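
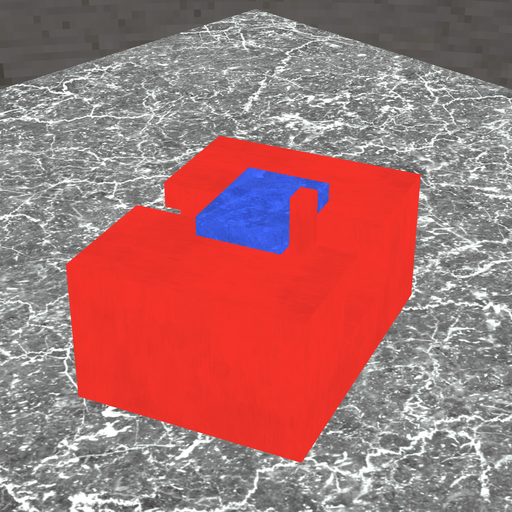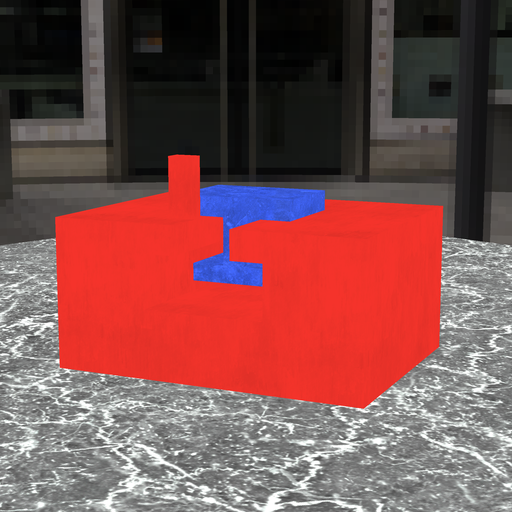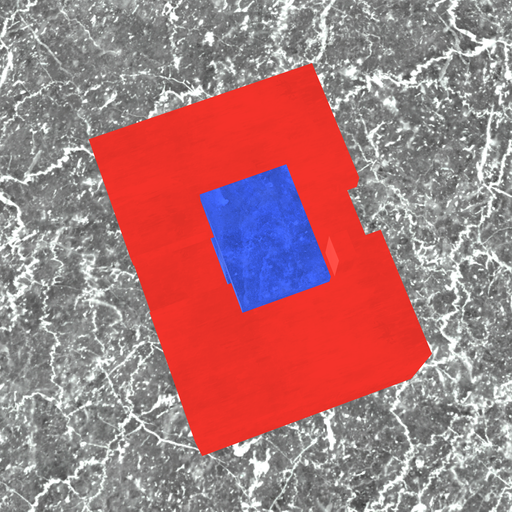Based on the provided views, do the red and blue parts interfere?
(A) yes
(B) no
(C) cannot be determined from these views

(B) no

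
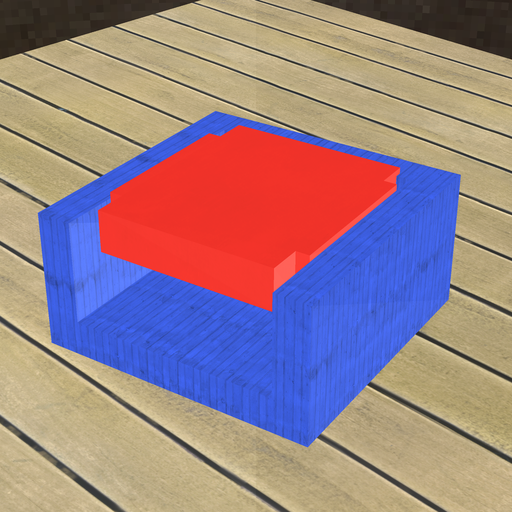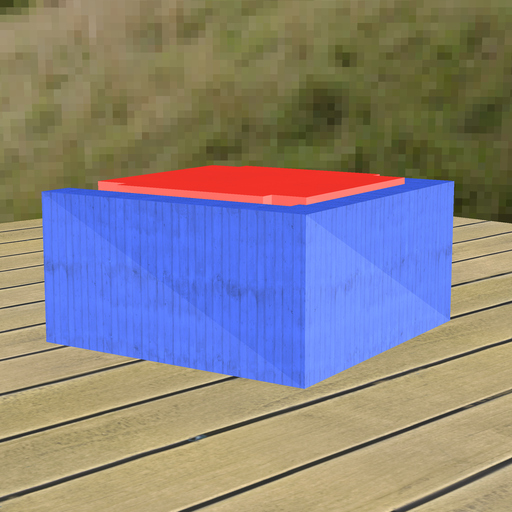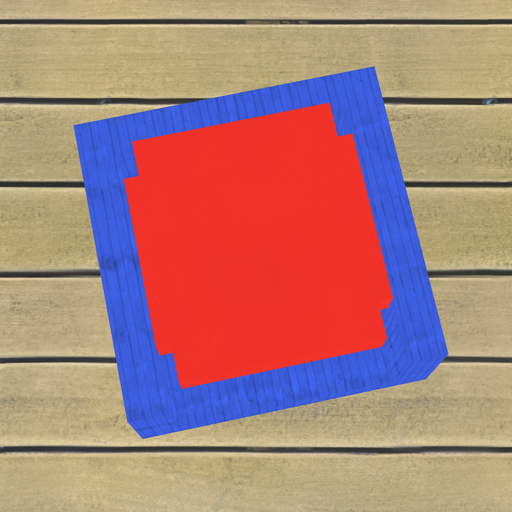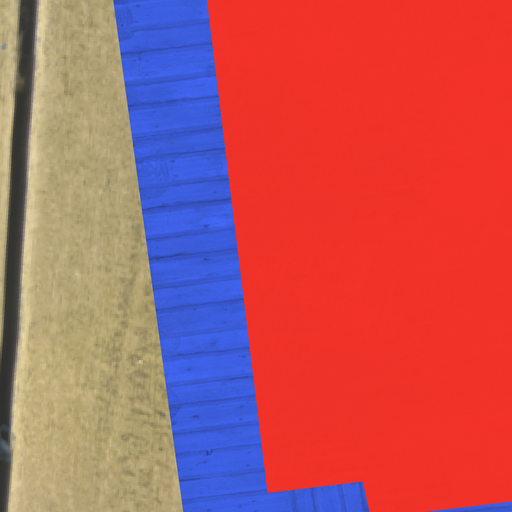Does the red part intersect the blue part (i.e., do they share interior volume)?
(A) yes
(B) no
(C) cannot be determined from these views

(A) yes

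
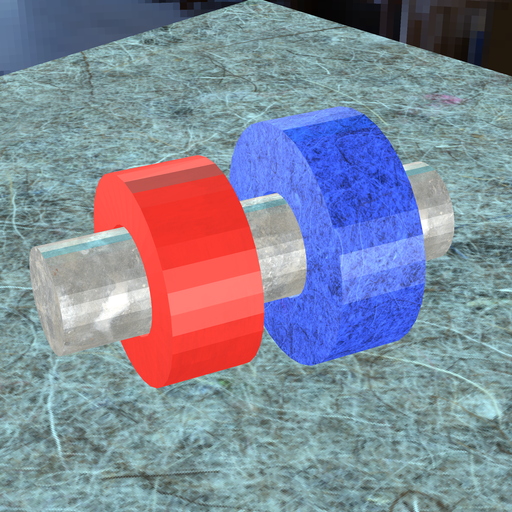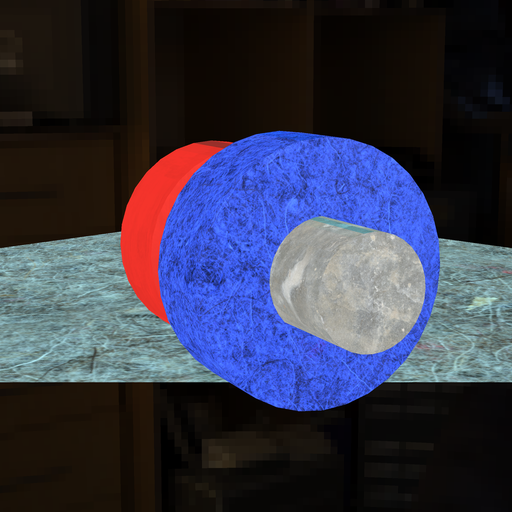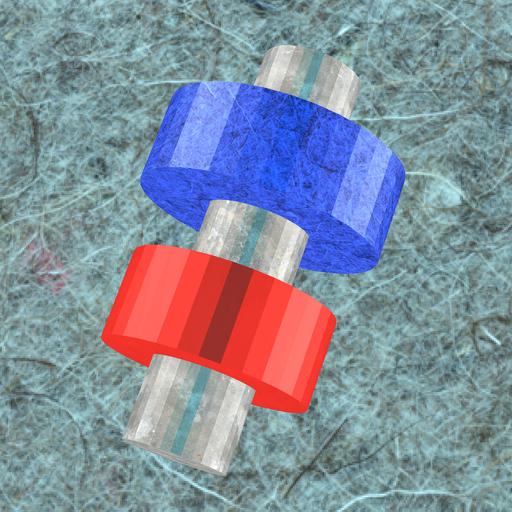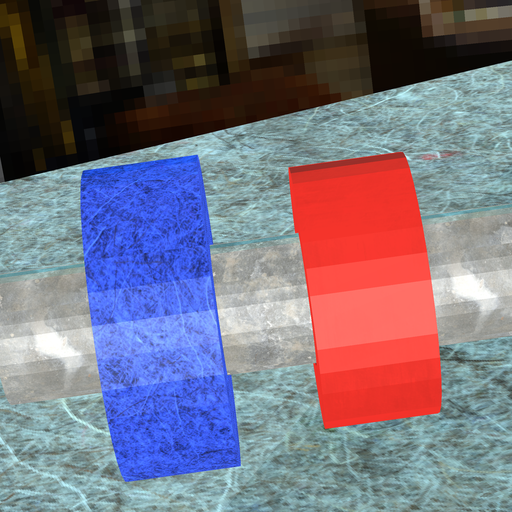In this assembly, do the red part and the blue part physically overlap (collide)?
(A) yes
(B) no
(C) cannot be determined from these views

(B) no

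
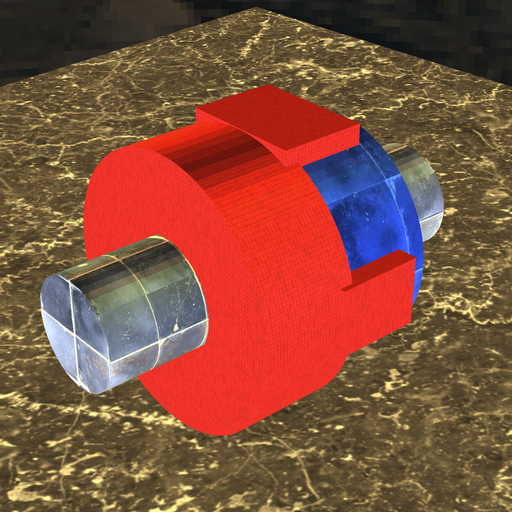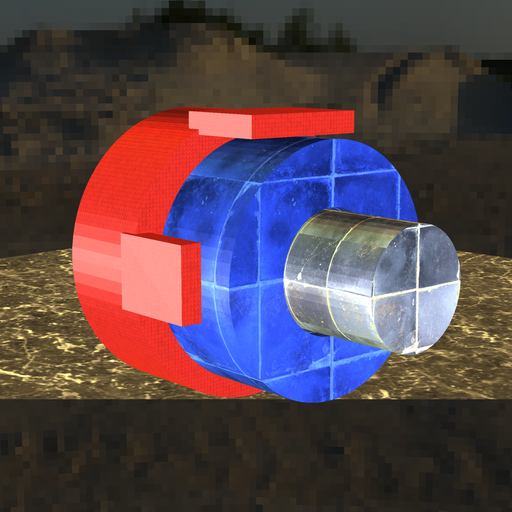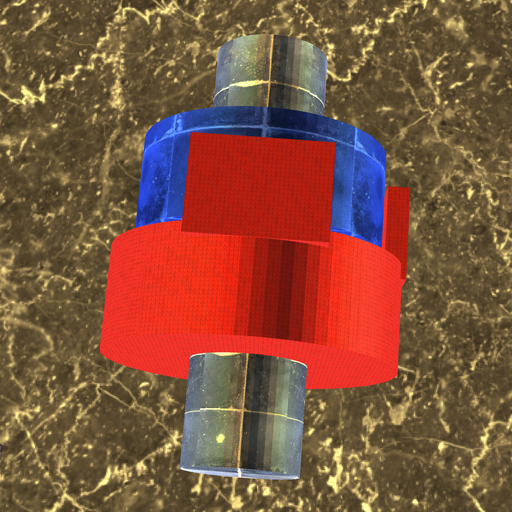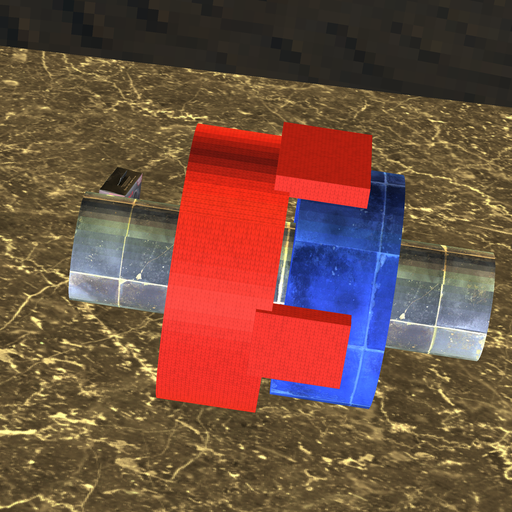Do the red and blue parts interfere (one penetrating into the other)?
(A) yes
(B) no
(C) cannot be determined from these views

(B) no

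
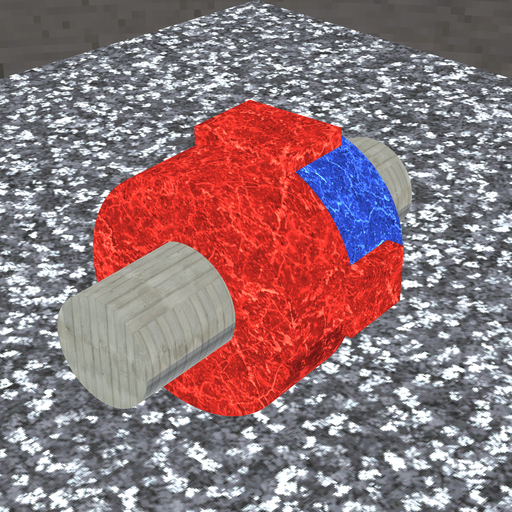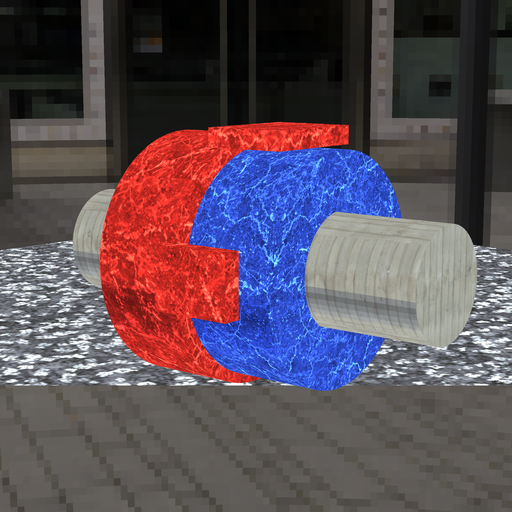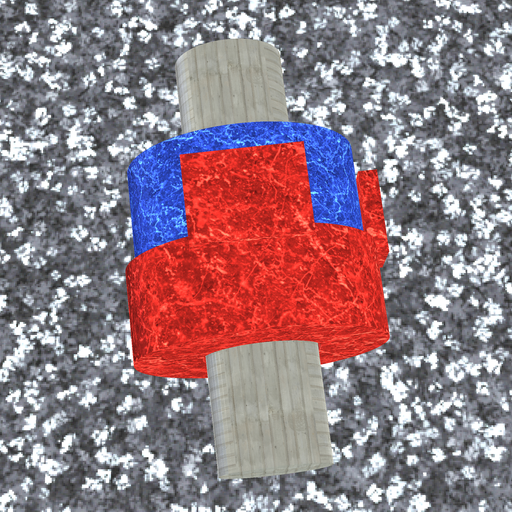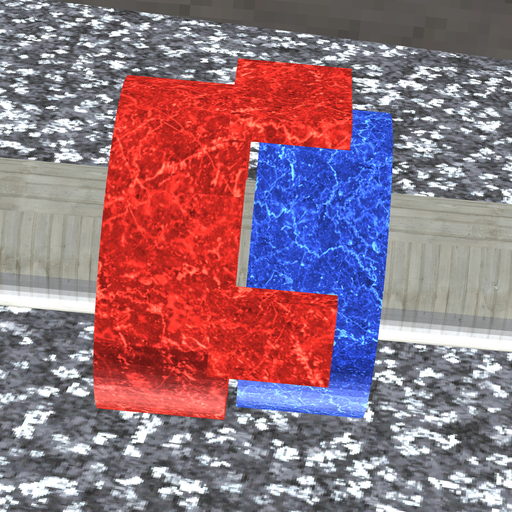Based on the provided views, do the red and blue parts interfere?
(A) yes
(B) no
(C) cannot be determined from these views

(B) no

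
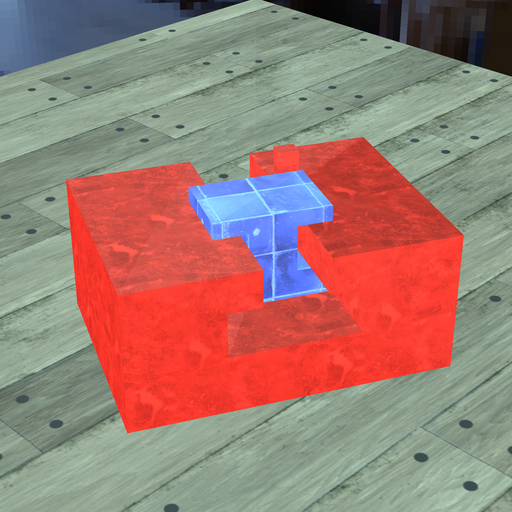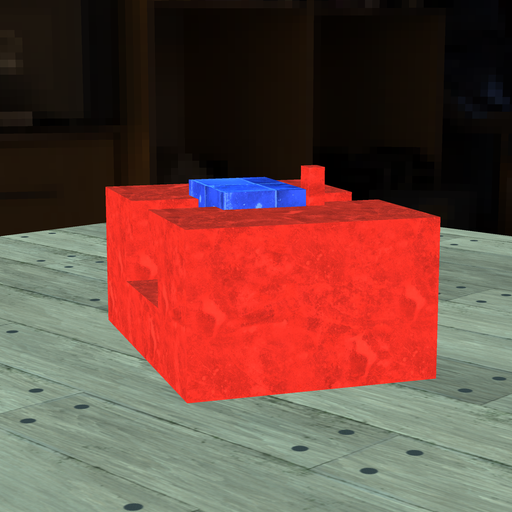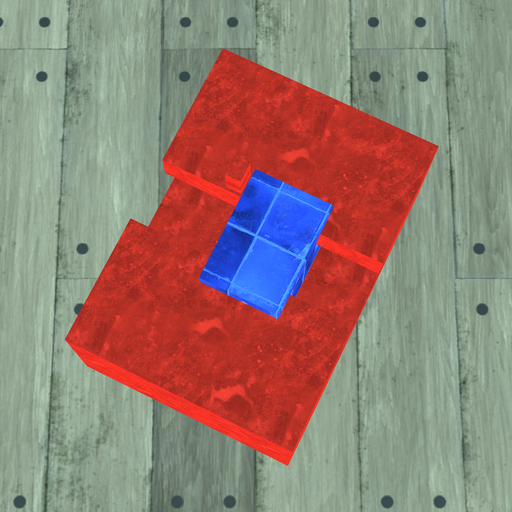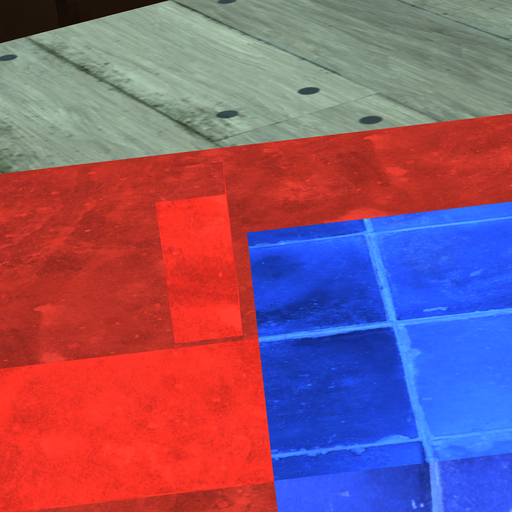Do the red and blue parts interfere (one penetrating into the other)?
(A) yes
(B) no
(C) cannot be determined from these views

(B) no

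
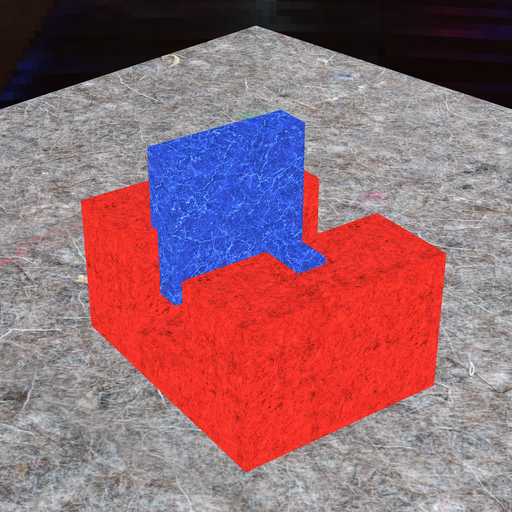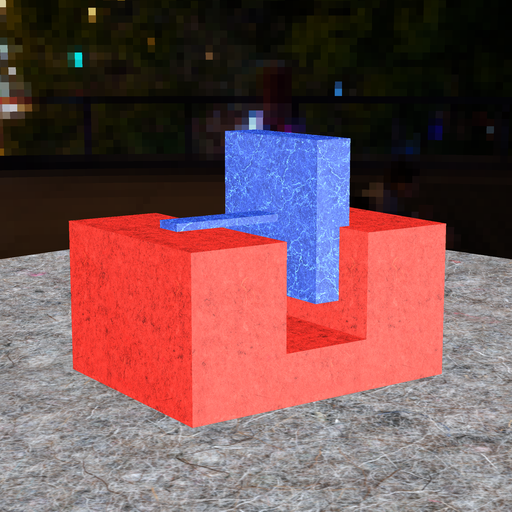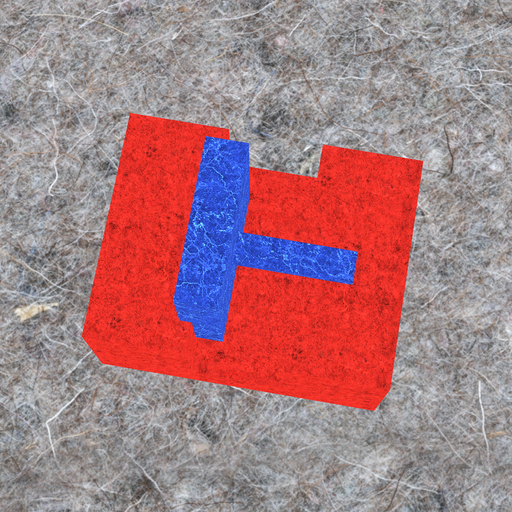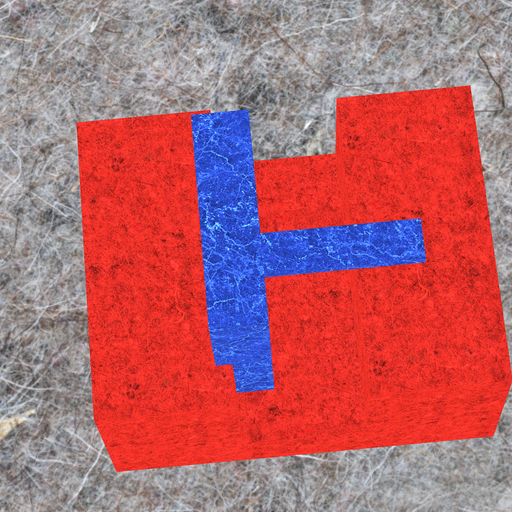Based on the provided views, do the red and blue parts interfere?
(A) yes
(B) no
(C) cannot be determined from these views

(A) yes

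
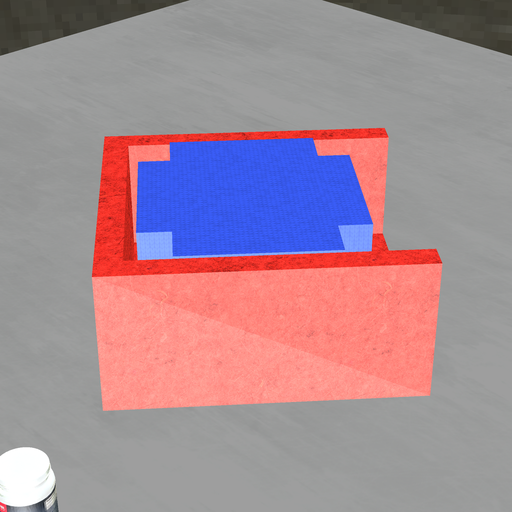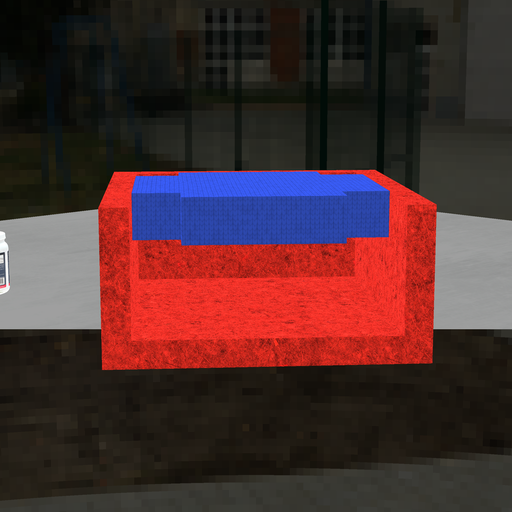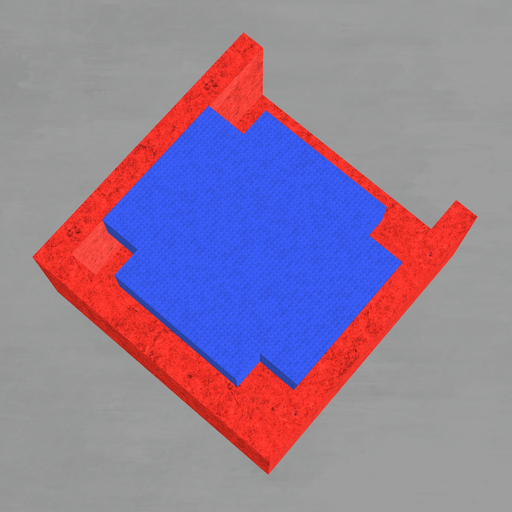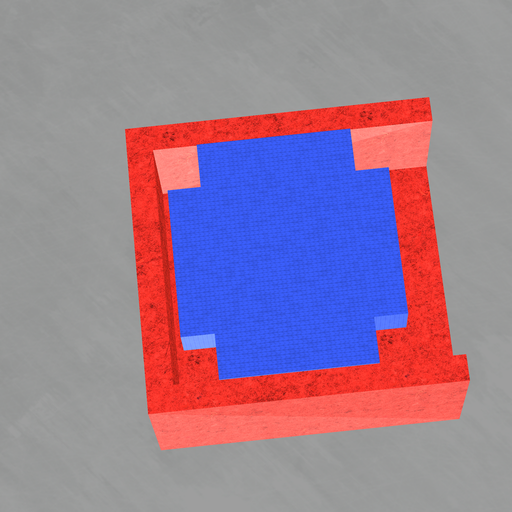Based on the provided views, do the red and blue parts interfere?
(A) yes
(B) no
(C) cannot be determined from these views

(B) no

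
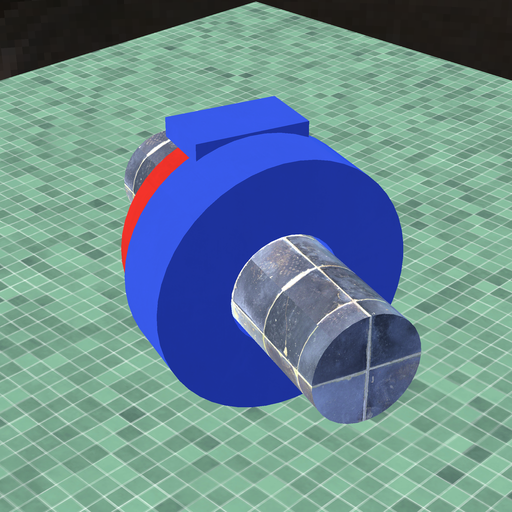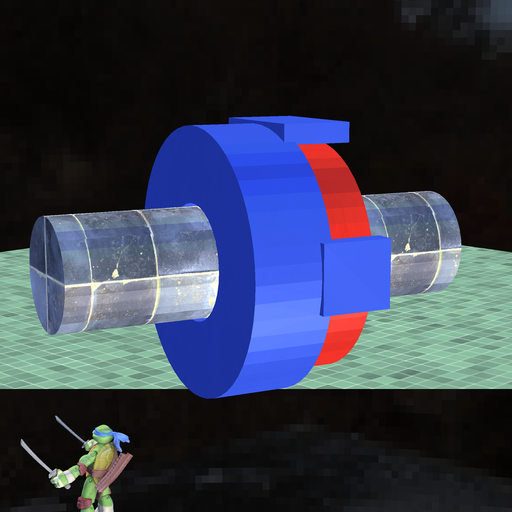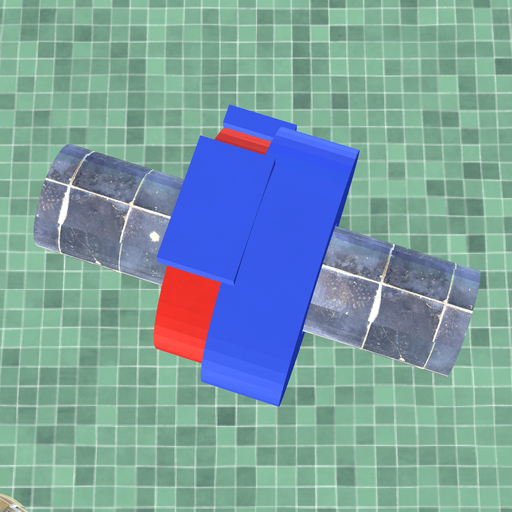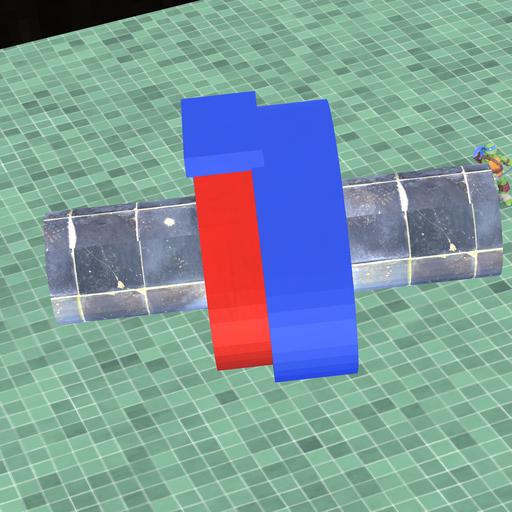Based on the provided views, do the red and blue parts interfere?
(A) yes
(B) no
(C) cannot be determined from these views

(A) yes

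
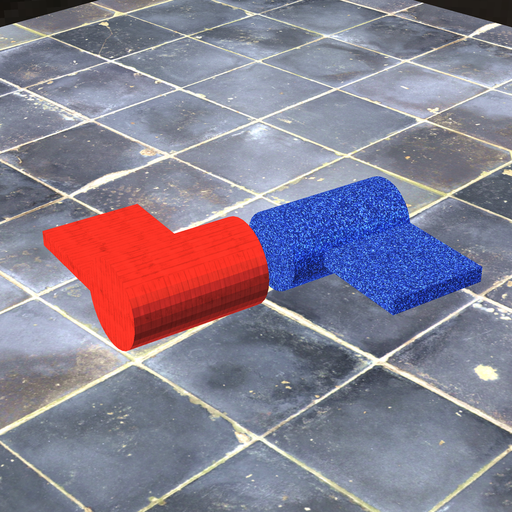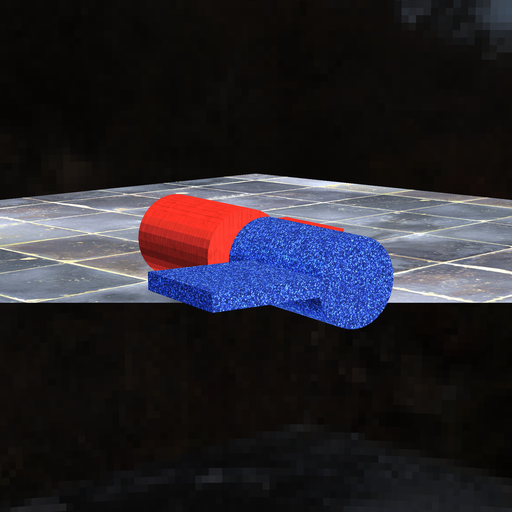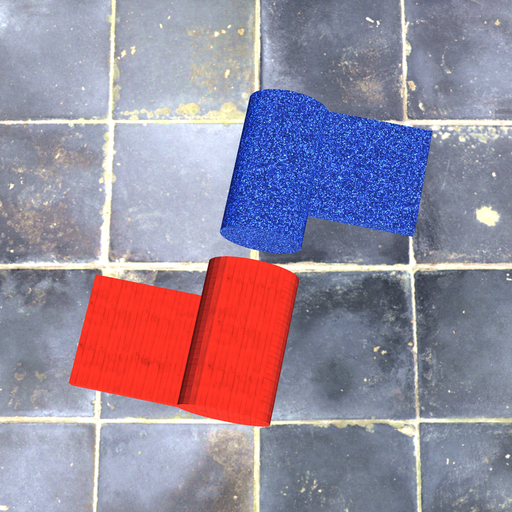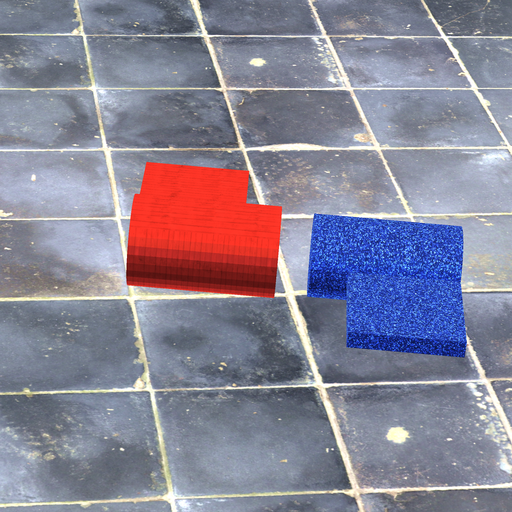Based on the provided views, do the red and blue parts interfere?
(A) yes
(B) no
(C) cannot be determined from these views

(B) no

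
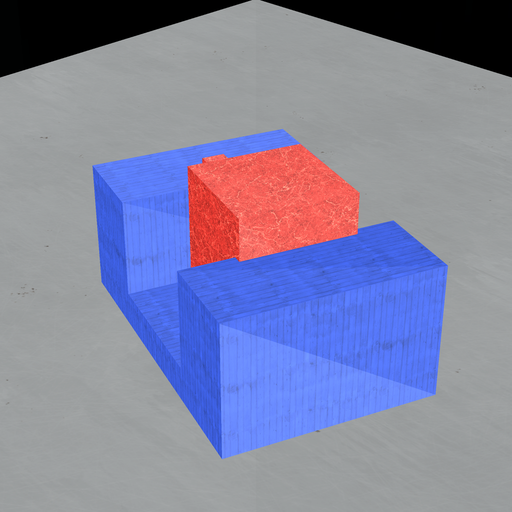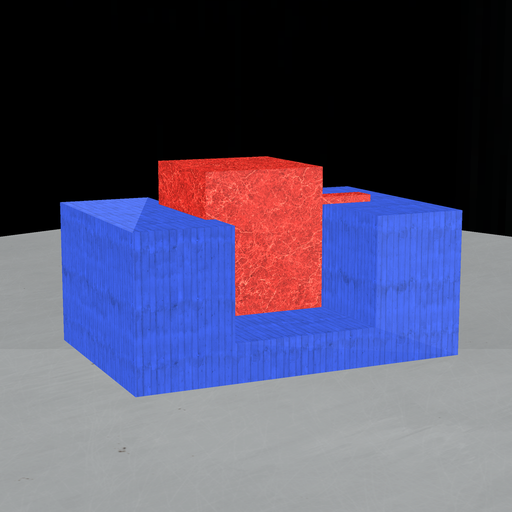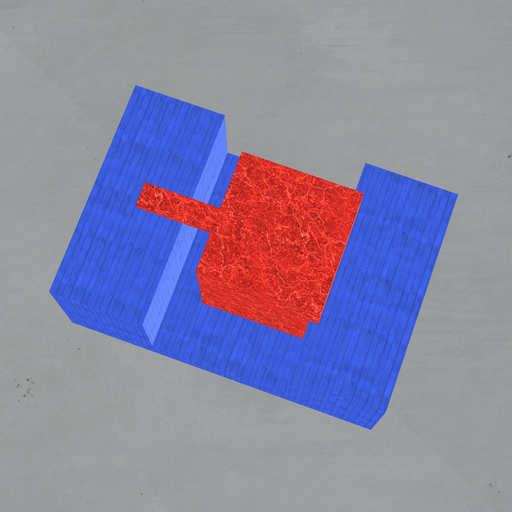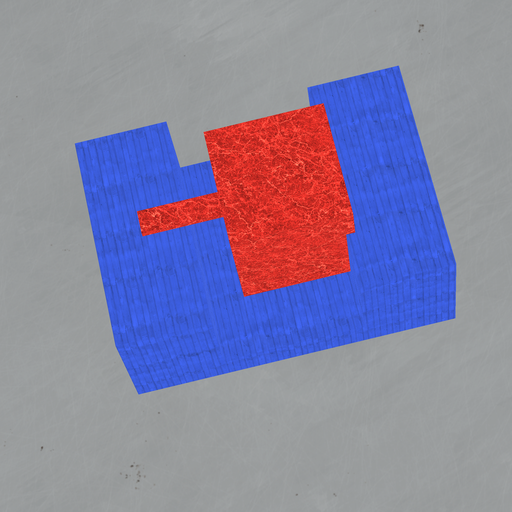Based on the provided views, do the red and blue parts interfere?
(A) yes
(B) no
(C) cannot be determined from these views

(A) yes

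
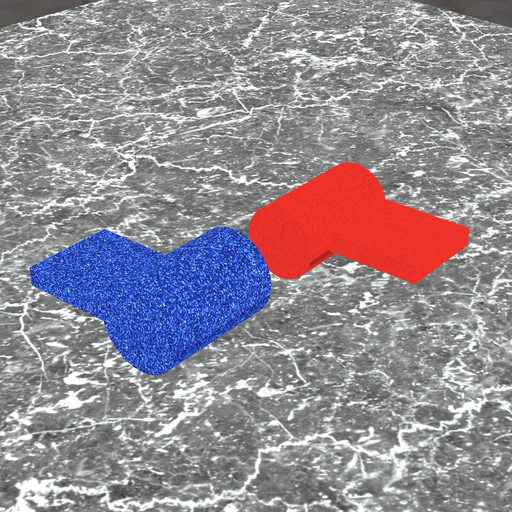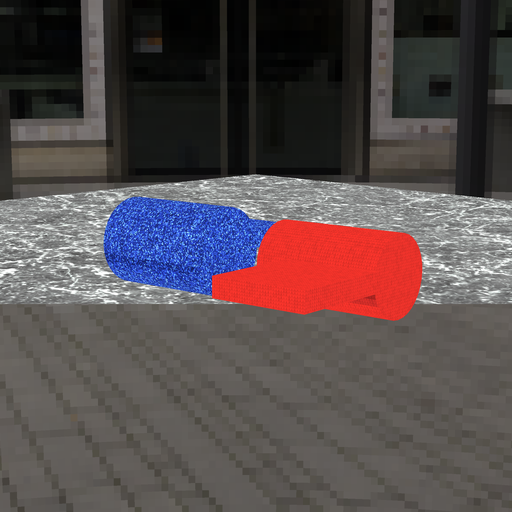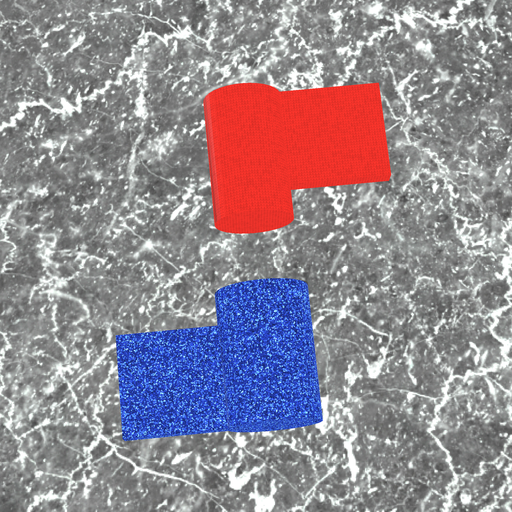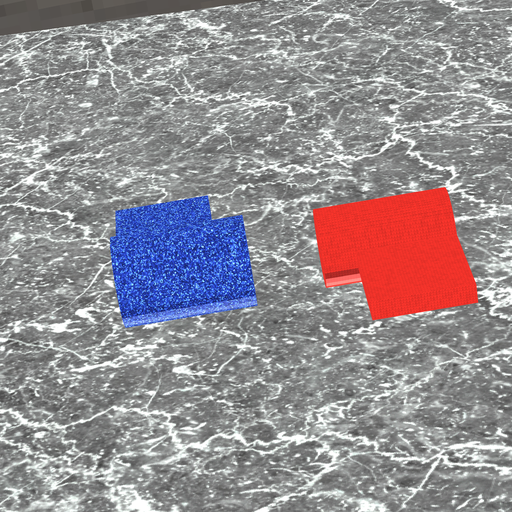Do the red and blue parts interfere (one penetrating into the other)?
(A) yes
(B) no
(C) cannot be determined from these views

(B) no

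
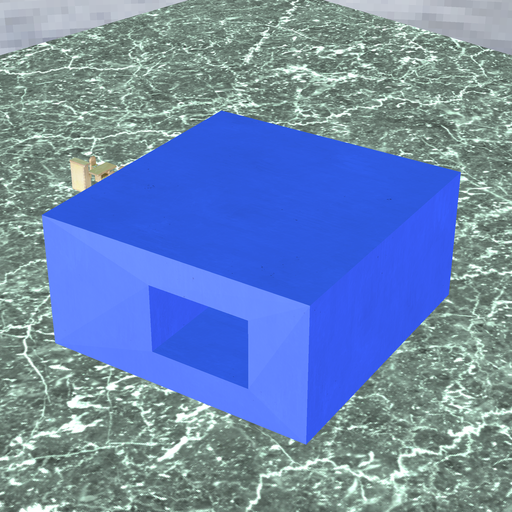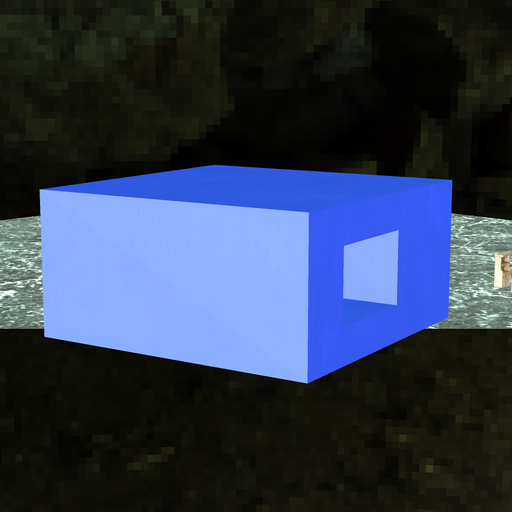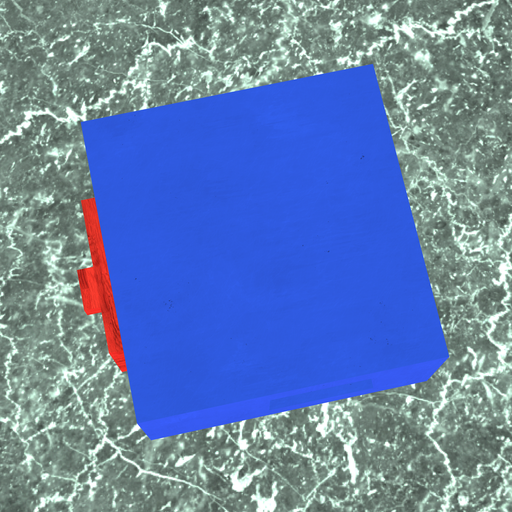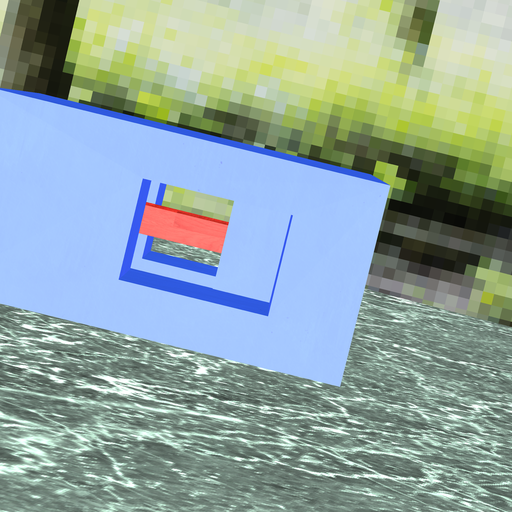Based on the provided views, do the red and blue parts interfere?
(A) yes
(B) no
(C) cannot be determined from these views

(A) yes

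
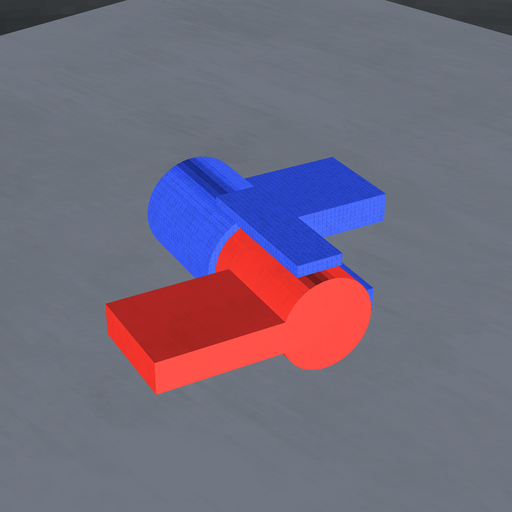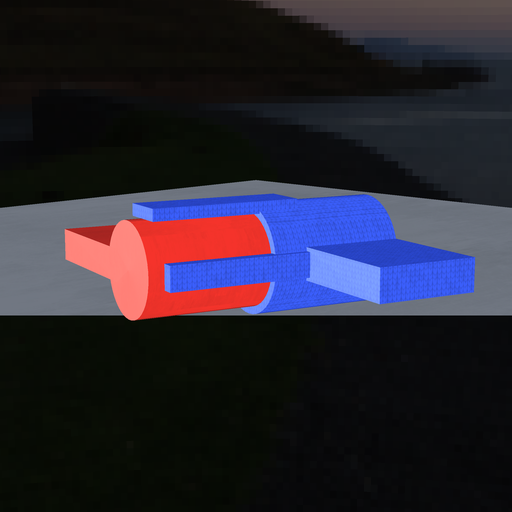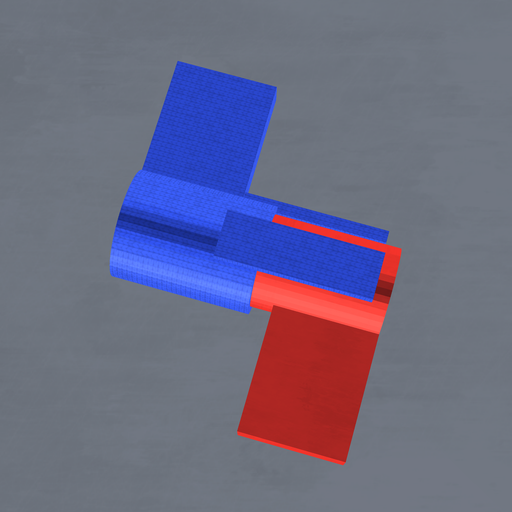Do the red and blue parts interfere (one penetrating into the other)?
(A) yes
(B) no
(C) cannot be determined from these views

(A) yes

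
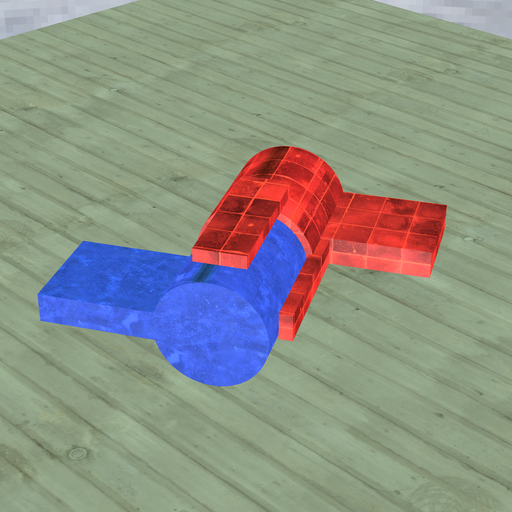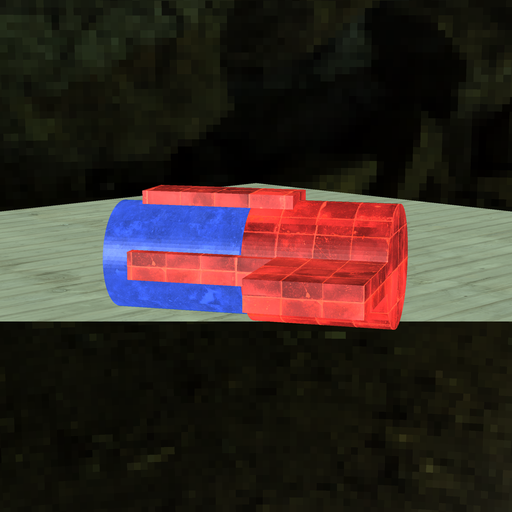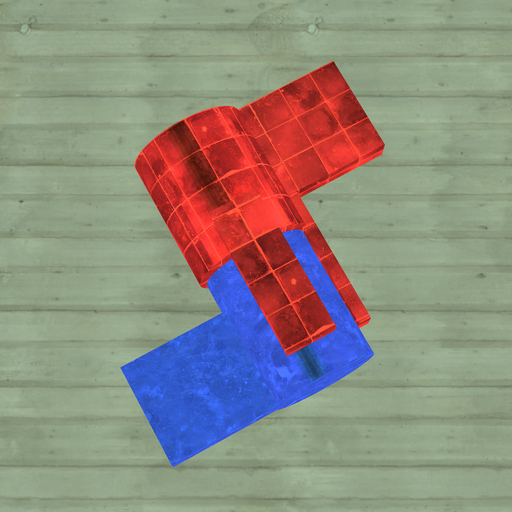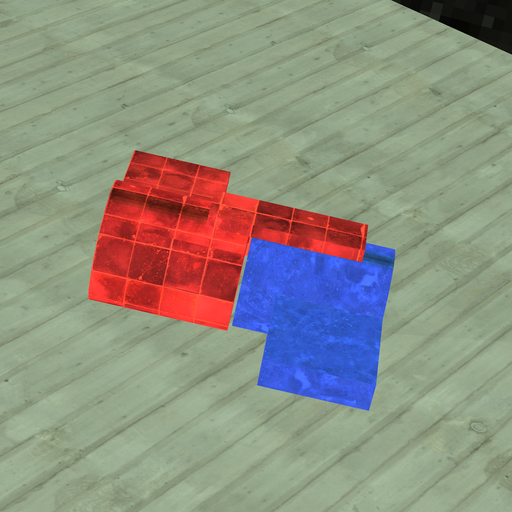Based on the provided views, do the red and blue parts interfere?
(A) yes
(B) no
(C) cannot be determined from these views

(B) no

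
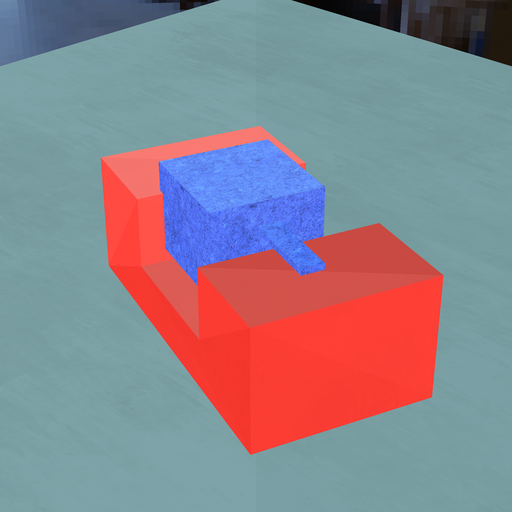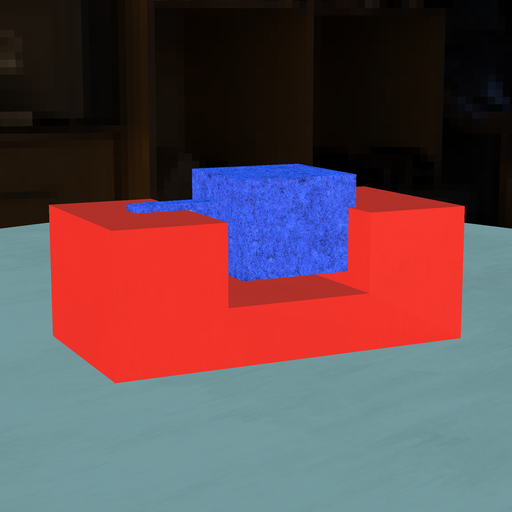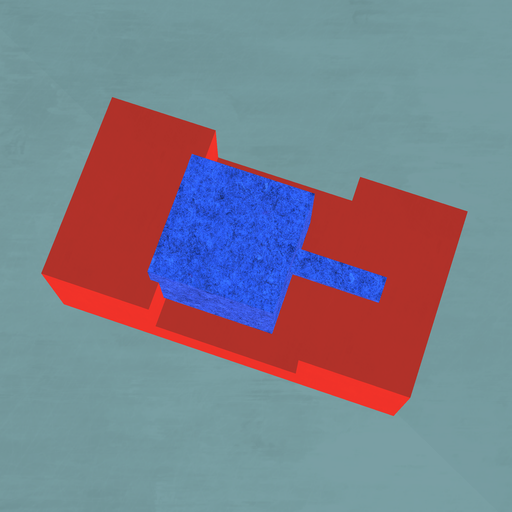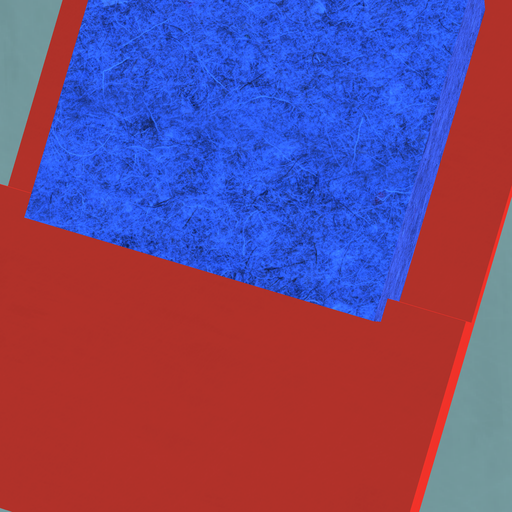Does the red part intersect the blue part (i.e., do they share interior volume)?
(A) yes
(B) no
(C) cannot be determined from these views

(A) yes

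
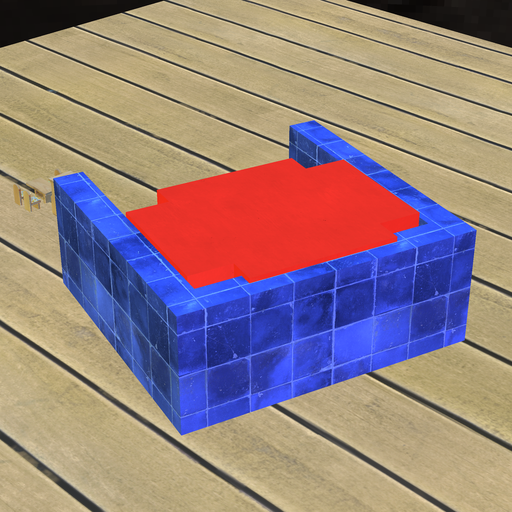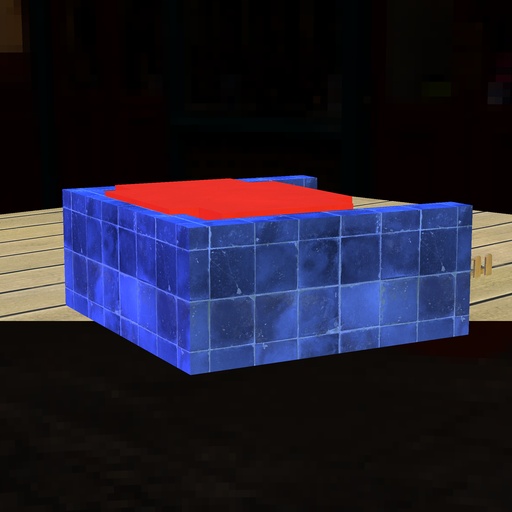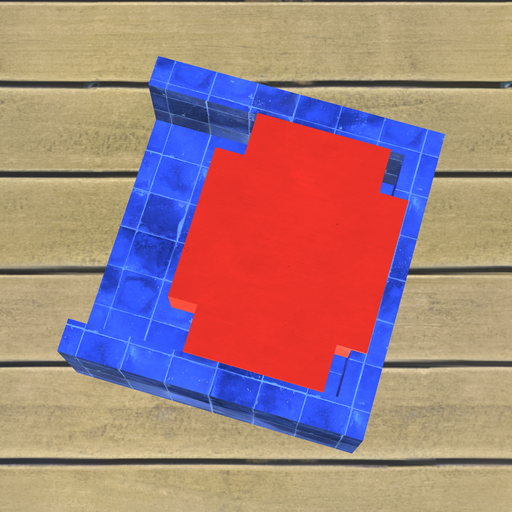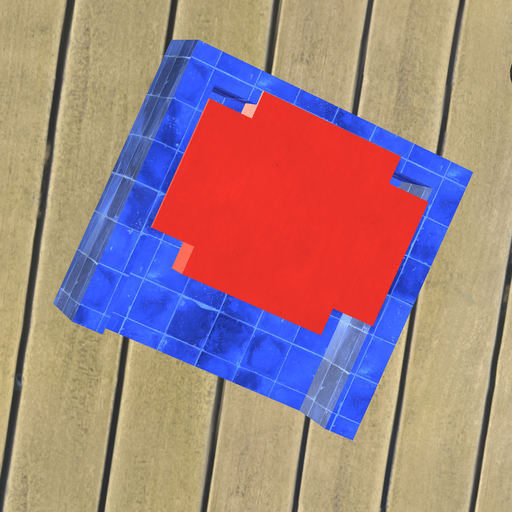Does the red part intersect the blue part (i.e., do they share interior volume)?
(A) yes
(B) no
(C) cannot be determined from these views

(A) yes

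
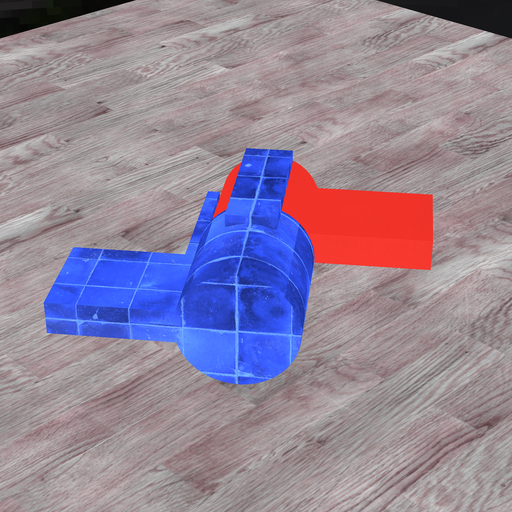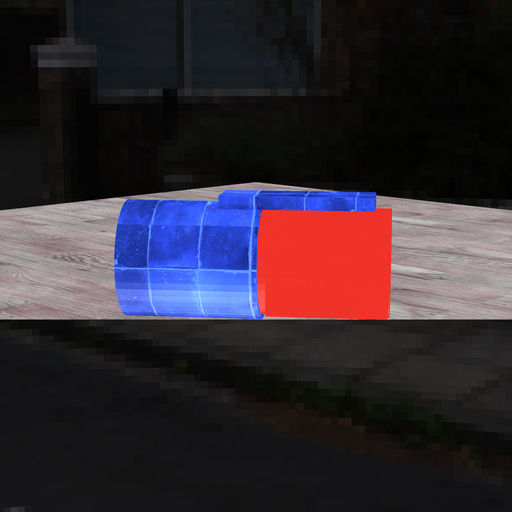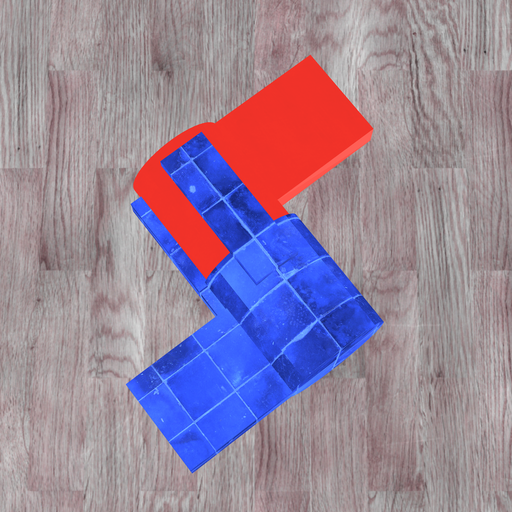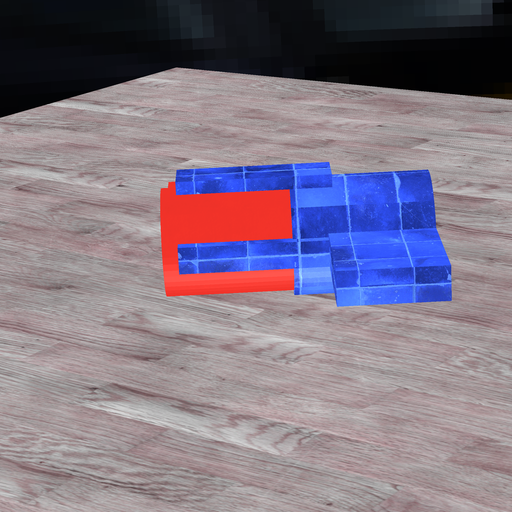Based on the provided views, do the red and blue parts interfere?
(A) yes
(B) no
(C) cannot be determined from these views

(A) yes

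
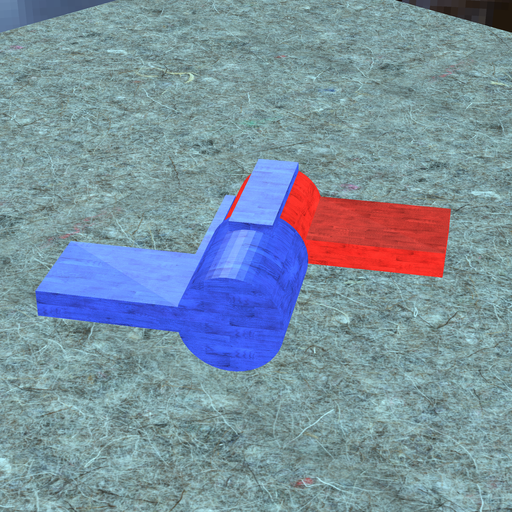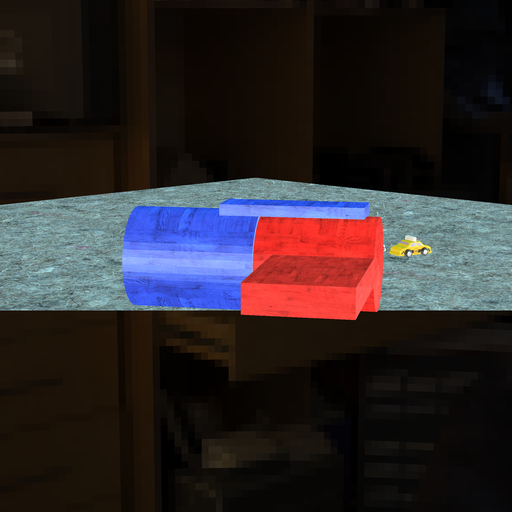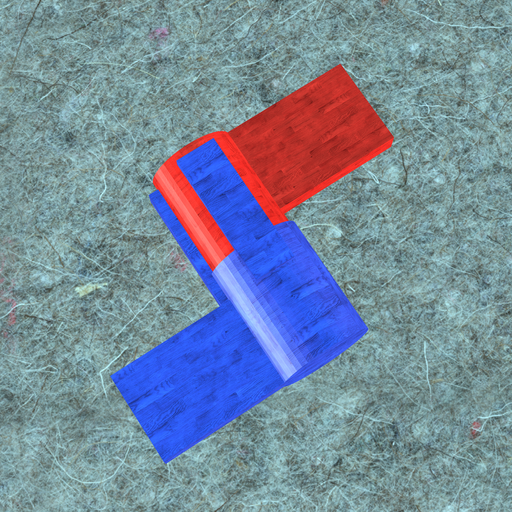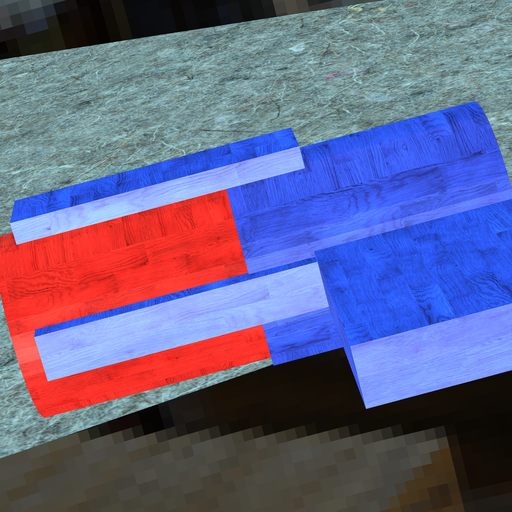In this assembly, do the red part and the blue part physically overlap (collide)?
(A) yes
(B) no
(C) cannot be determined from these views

(A) yes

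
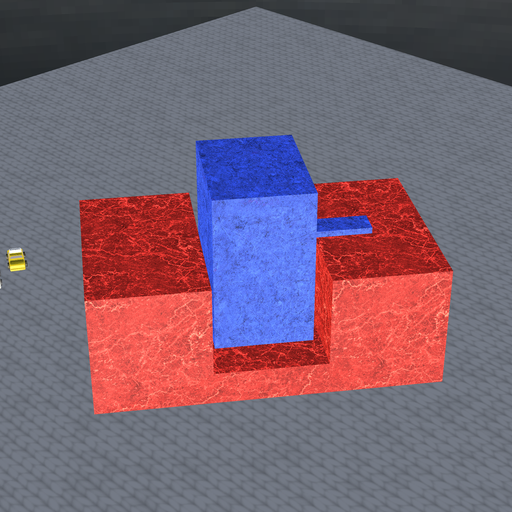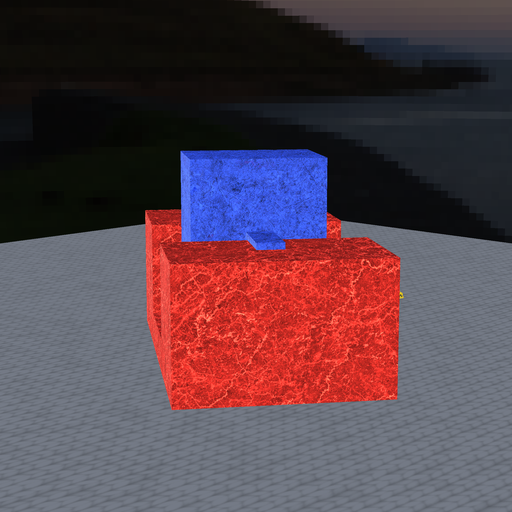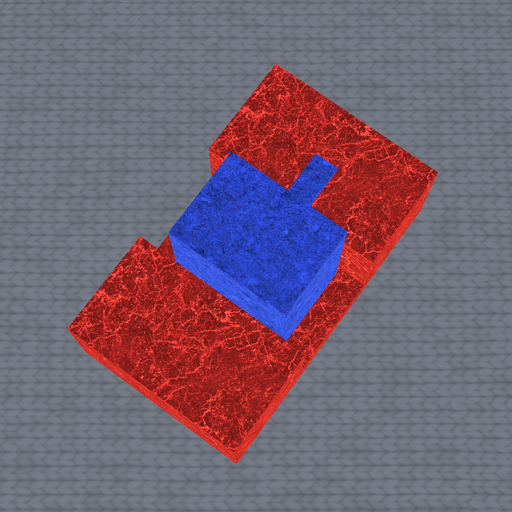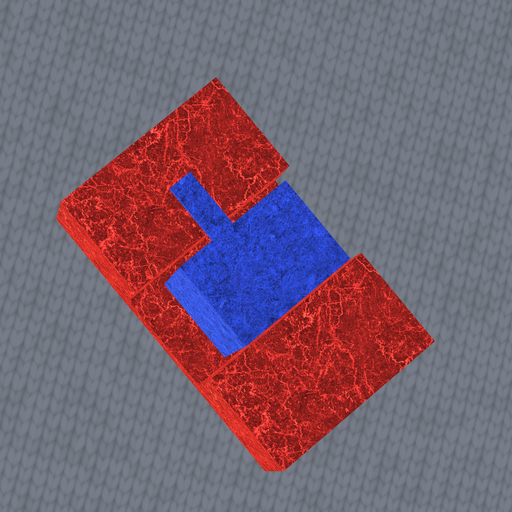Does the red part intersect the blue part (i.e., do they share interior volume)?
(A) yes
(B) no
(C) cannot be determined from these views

(B) no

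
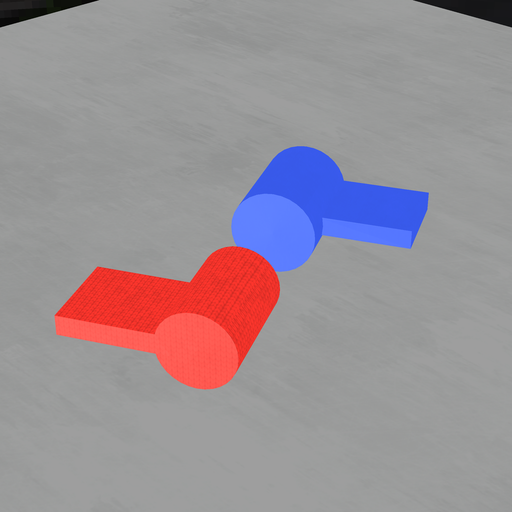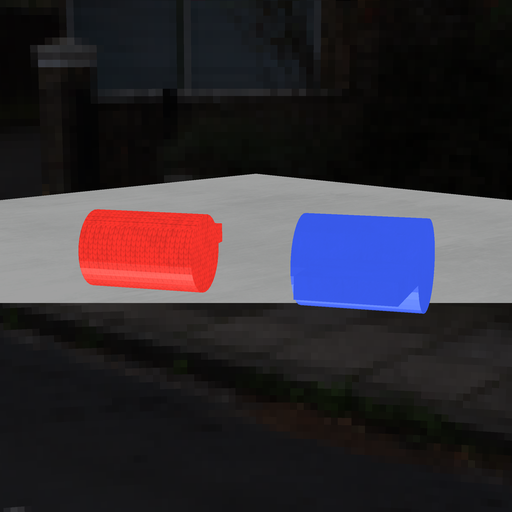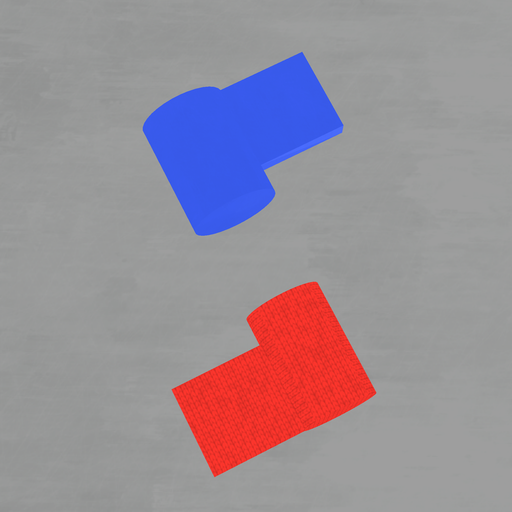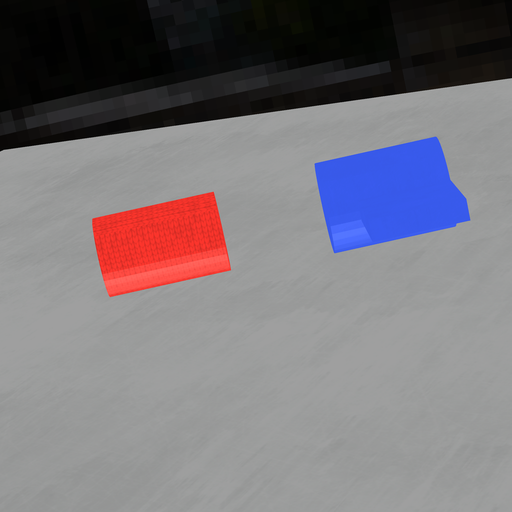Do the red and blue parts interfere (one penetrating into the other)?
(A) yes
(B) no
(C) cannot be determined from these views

(B) no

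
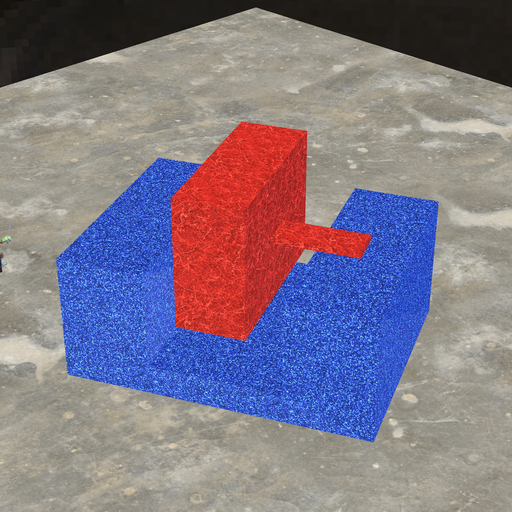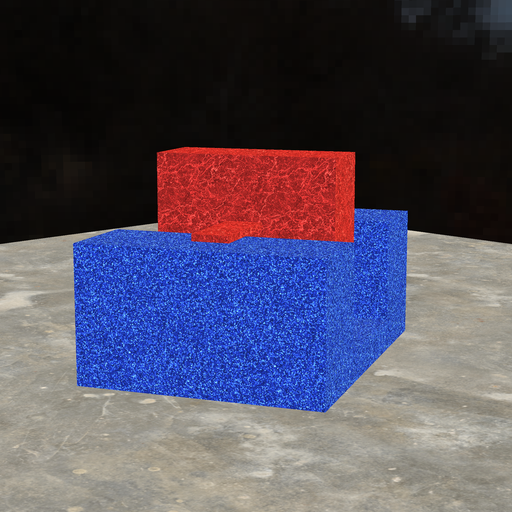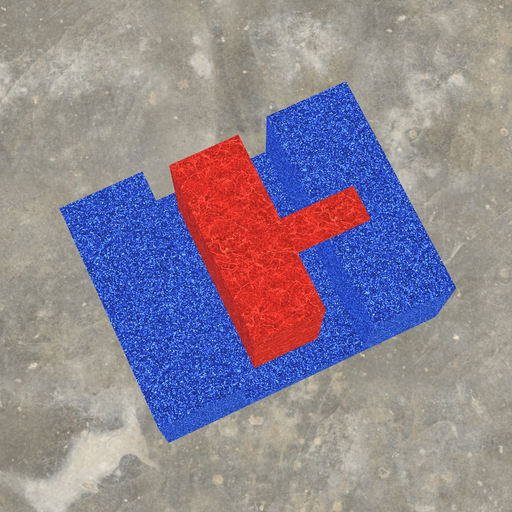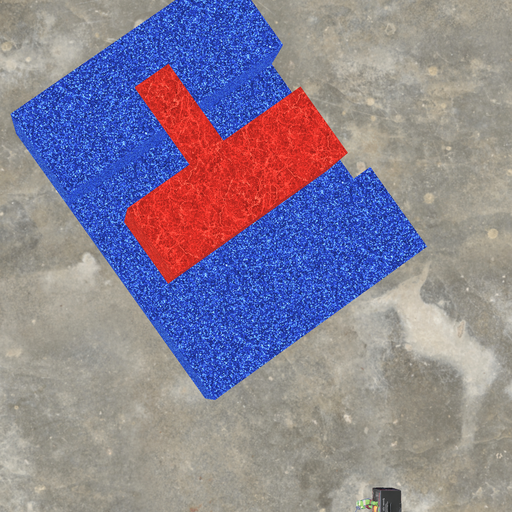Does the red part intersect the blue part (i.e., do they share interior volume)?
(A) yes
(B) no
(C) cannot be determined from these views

(B) no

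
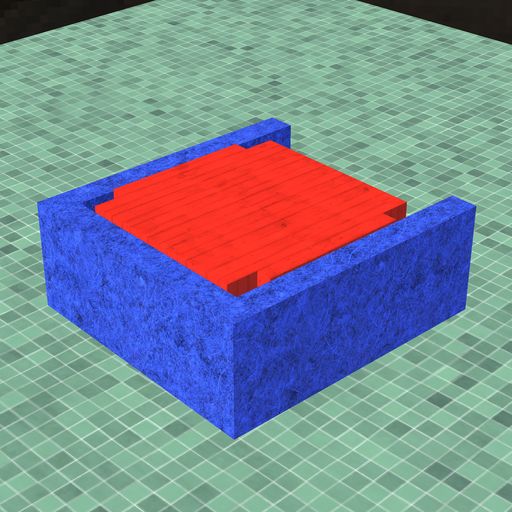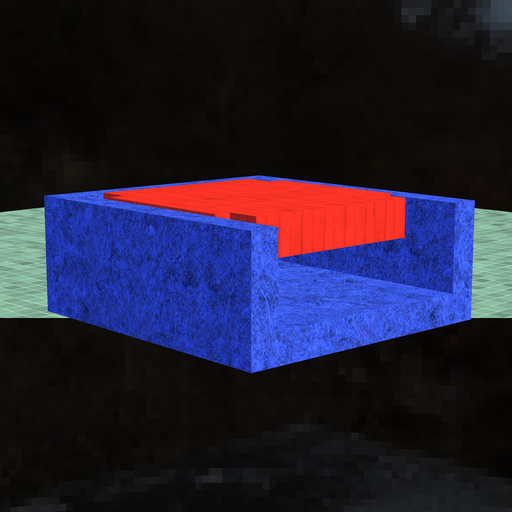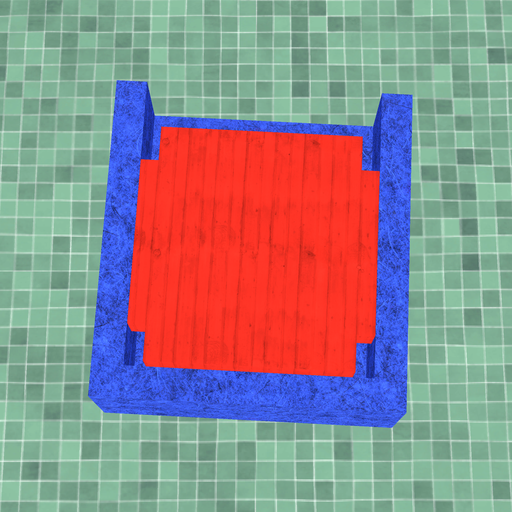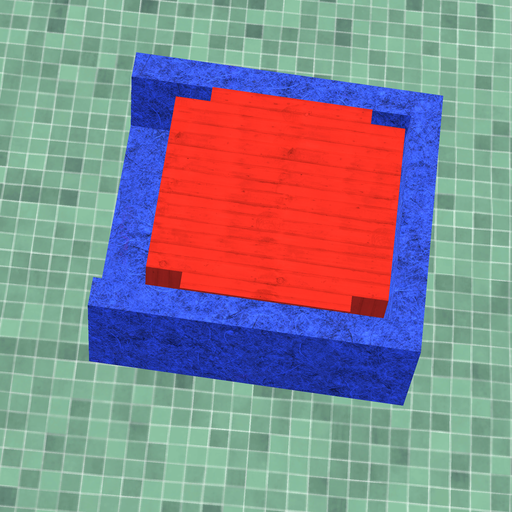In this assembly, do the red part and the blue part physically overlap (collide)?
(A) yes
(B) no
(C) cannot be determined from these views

(B) no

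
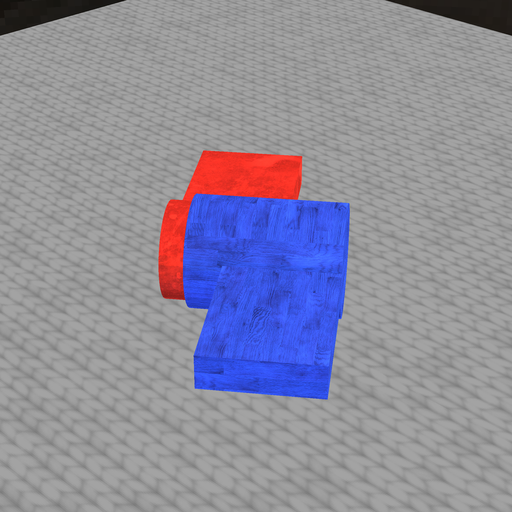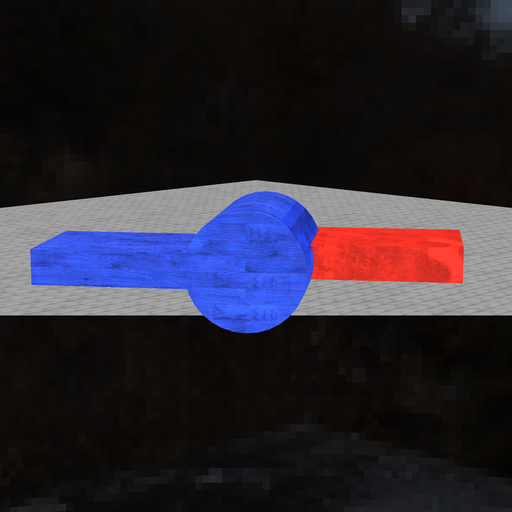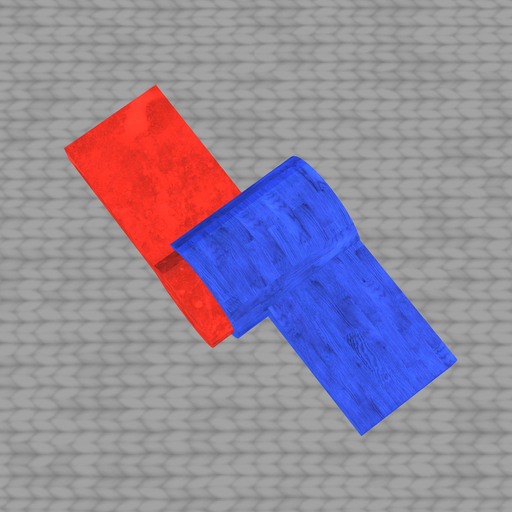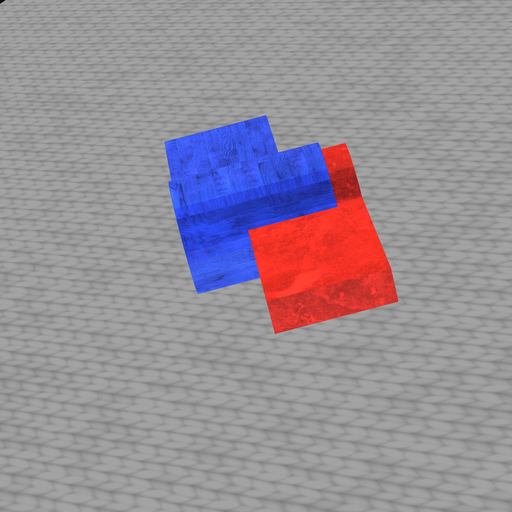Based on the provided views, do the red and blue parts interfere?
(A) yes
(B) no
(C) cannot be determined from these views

(A) yes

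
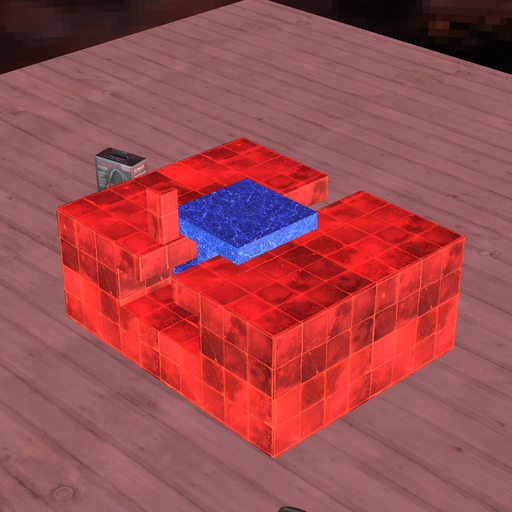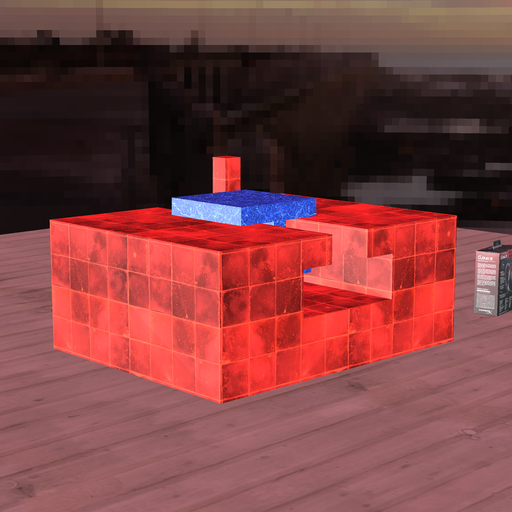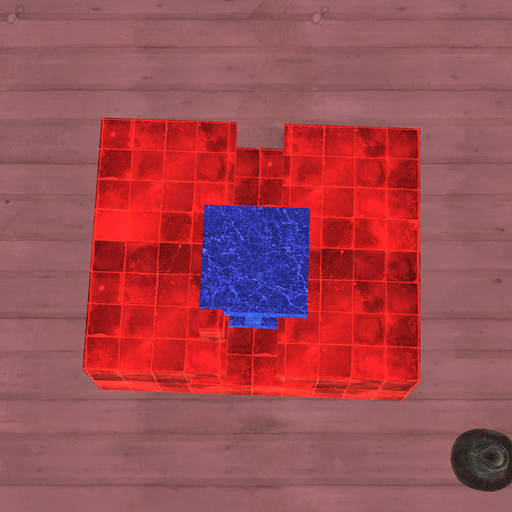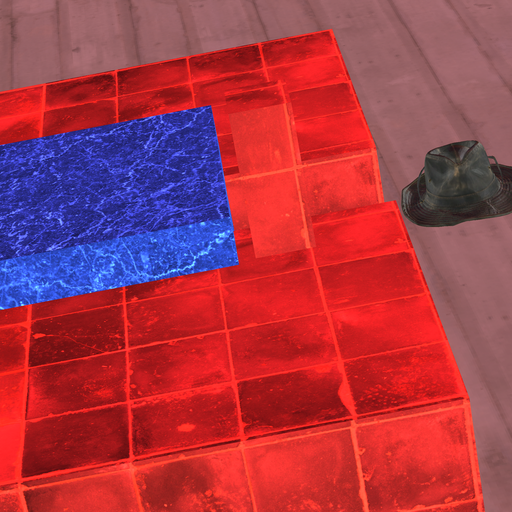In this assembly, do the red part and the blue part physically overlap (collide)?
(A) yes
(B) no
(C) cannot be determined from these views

(B) no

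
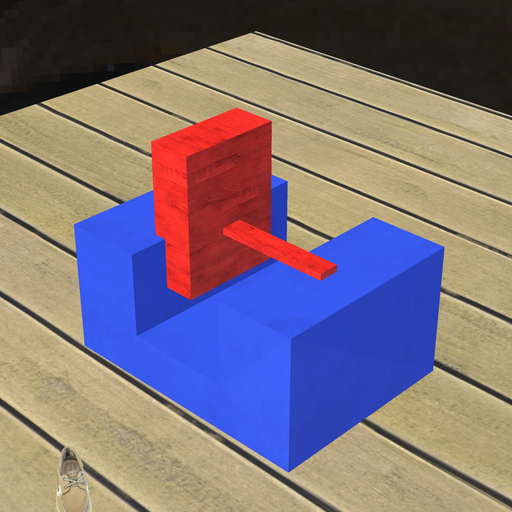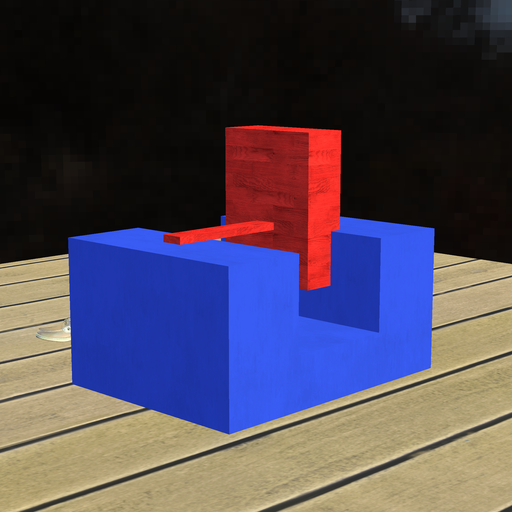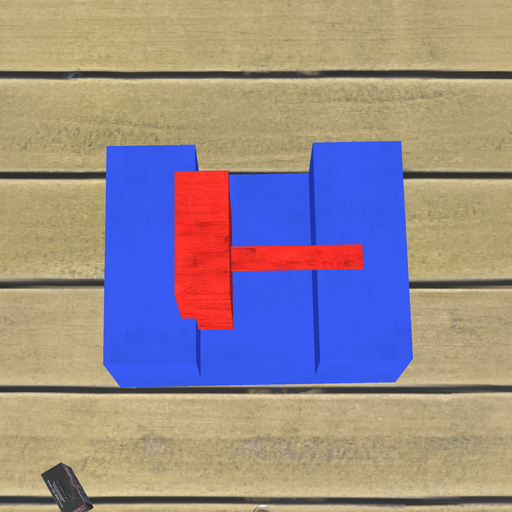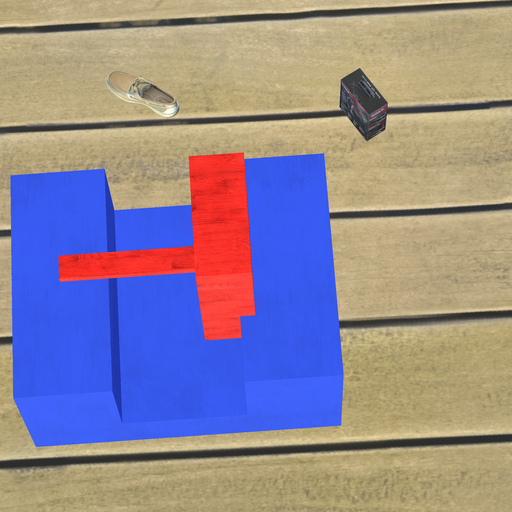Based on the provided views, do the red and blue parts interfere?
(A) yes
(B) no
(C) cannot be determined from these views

(A) yes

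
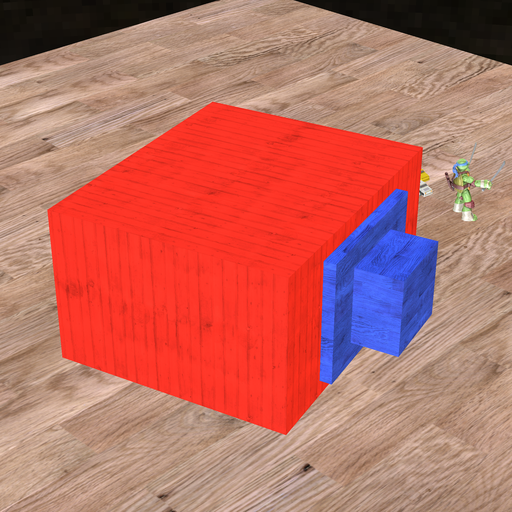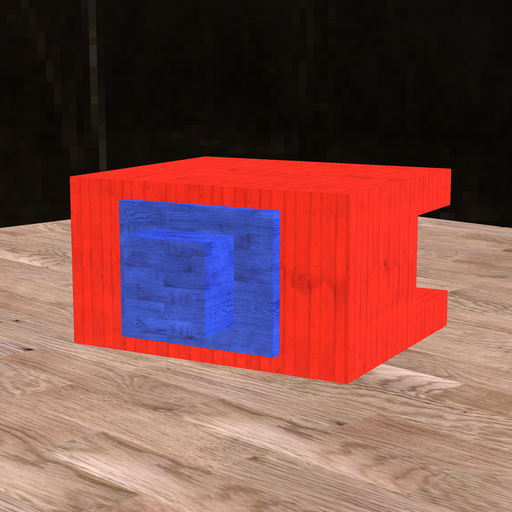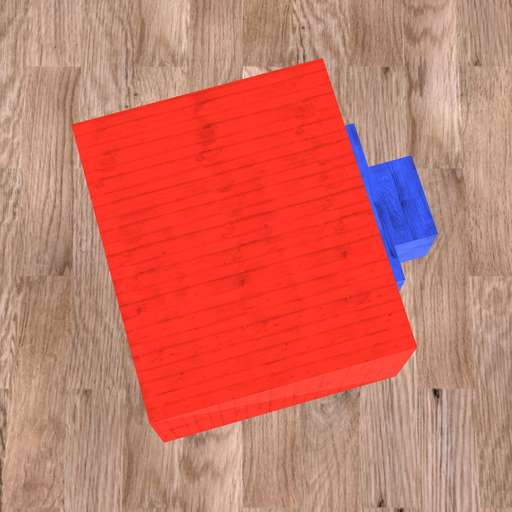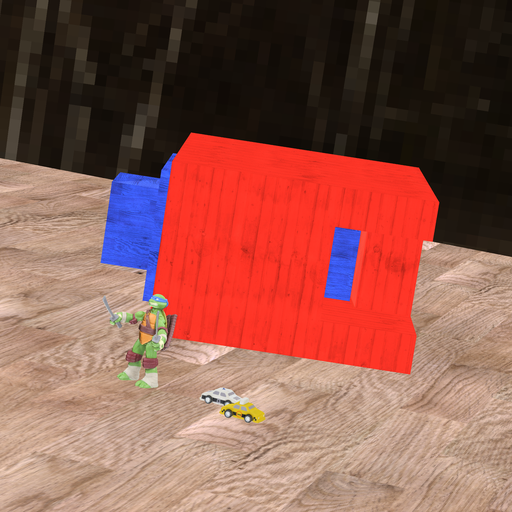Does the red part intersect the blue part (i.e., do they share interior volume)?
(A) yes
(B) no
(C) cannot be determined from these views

(B) no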